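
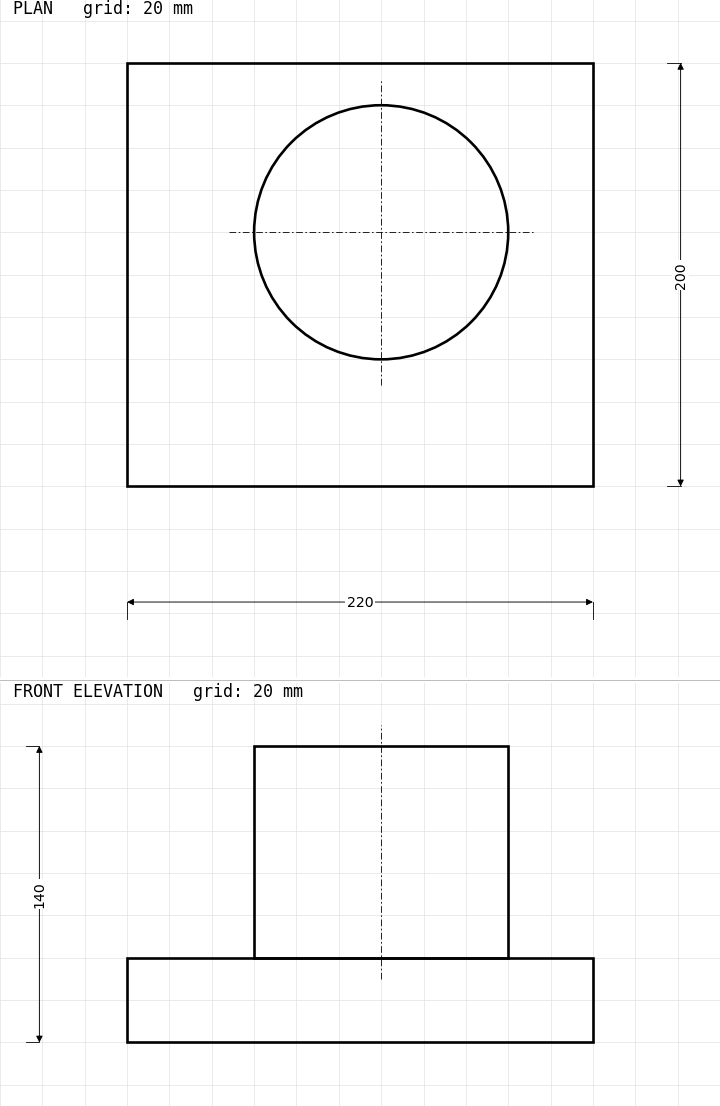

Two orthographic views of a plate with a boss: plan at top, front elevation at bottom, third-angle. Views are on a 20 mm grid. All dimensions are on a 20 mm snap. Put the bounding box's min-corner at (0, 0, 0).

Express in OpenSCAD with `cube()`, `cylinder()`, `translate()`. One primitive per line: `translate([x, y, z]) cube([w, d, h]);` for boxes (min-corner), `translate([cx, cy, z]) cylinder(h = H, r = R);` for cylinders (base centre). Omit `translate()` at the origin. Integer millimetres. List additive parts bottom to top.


cube([220, 200, 40]);
translate([120, 120, 40]) cylinder(h = 100, r = 60);


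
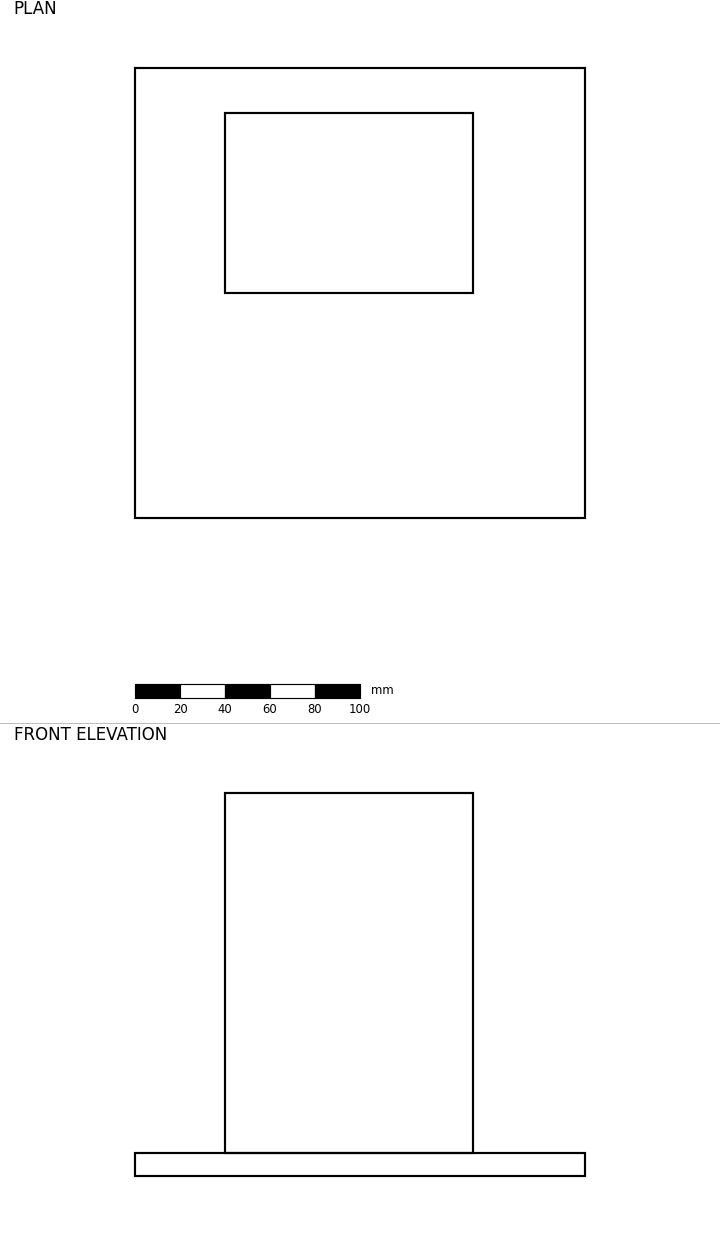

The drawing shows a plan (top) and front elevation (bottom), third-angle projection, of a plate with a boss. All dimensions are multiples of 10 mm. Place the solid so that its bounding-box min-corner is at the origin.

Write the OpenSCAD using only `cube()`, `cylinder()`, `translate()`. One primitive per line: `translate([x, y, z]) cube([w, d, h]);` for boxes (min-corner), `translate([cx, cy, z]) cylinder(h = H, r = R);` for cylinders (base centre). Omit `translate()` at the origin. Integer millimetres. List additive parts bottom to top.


cube([200, 200, 10]);
translate([40, 100, 10]) cube([110, 80, 160]);


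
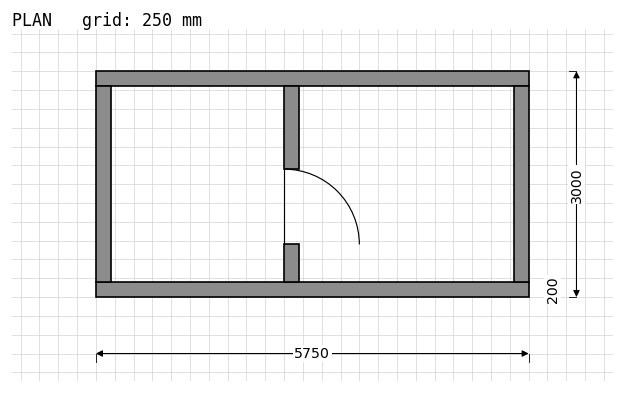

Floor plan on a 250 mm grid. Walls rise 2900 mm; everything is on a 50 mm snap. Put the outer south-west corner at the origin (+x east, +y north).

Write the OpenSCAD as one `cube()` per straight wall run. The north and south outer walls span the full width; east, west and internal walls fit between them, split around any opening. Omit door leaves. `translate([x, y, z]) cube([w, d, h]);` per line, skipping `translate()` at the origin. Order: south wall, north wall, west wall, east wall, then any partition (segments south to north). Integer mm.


cube([5750, 200, 2900]);
translate([0, 2800, 0]) cube([5750, 200, 2900]);
translate([0, 200, 0]) cube([200, 2600, 2900]);
translate([5550, 200, 0]) cube([200, 2600, 2900]);
translate([2500, 200, 0]) cube([200, 500, 2900]);
translate([2500, 1700, 0]) cube([200, 1100, 2900]);


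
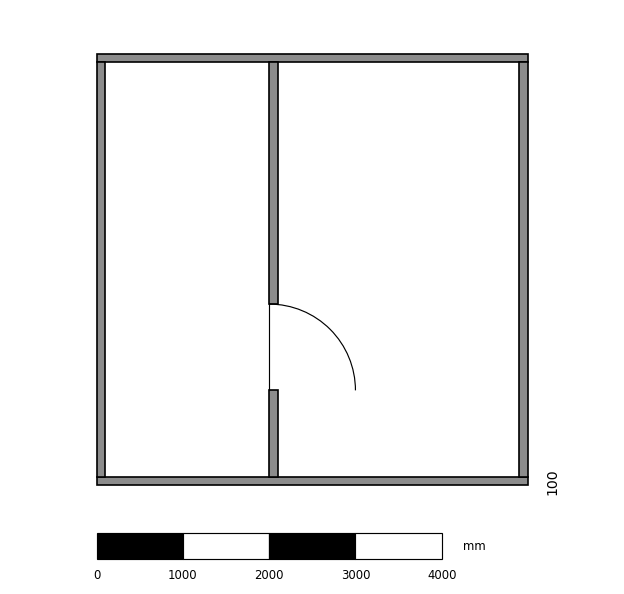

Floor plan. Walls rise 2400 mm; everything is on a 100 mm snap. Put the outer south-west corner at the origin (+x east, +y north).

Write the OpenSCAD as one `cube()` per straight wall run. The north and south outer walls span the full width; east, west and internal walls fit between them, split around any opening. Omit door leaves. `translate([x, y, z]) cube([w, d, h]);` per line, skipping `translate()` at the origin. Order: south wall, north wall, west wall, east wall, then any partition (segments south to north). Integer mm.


cube([5000, 100, 2400]);
translate([0, 4900, 0]) cube([5000, 100, 2400]);
translate([0, 100, 0]) cube([100, 4800, 2400]);
translate([4900, 100, 0]) cube([100, 4800, 2400]);
translate([2000, 100, 0]) cube([100, 1000, 2400]);
translate([2000, 2100, 0]) cube([100, 2800, 2400]);


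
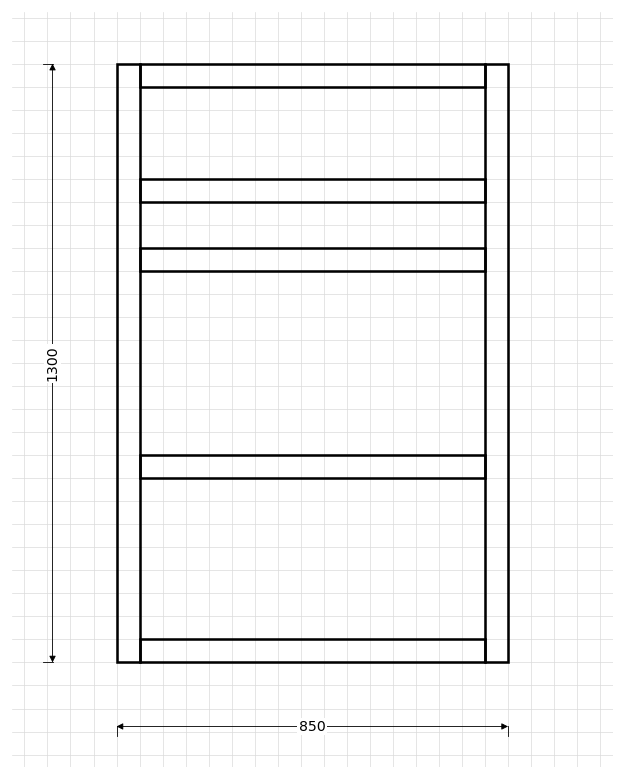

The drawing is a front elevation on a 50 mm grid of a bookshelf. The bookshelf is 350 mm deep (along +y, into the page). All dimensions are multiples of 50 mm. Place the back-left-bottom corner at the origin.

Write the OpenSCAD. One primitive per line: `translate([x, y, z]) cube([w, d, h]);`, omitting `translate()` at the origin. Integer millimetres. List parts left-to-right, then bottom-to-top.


cube([50, 350, 1300]);
translate([50, 0, 0]) cube([750, 350, 50]);
translate([50, 0, 400]) cube([750, 350, 50]);
translate([50, 0, 850]) cube([750, 350, 50]);
translate([50, 0, 1000]) cube([750, 350, 50]);
translate([50, 0, 1250]) cube([750, 350, 50]);
translate([800, 0, 0]) cube([50, 350, 1300]);


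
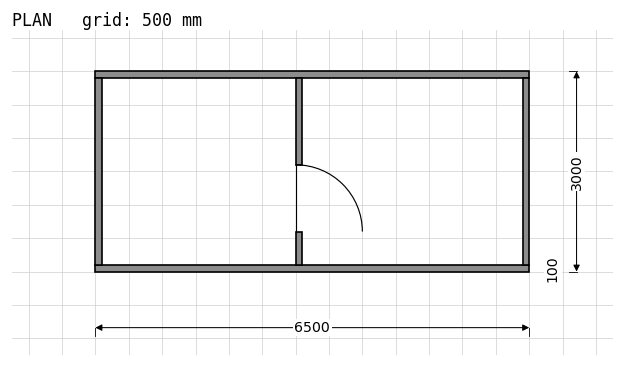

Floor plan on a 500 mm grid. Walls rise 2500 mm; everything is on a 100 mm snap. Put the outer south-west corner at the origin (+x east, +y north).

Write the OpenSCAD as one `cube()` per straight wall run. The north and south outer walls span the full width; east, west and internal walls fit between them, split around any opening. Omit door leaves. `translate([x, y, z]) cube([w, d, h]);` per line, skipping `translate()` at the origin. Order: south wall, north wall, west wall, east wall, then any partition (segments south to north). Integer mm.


cube([6500, 100, 2500]);
translate([0, 2900, 0]) cube([6500, 100, 2500]);
translate([0, 100, 0]) cube([100, 2800, 2500]);
translate([6400, 100, 0]) cube([100, 2800, 2500]);
translate([3000, 100, 0]) cube([100, 500, 2500]);
translate([3000, 1600, 0]) cube([100, 1300, 2500]);


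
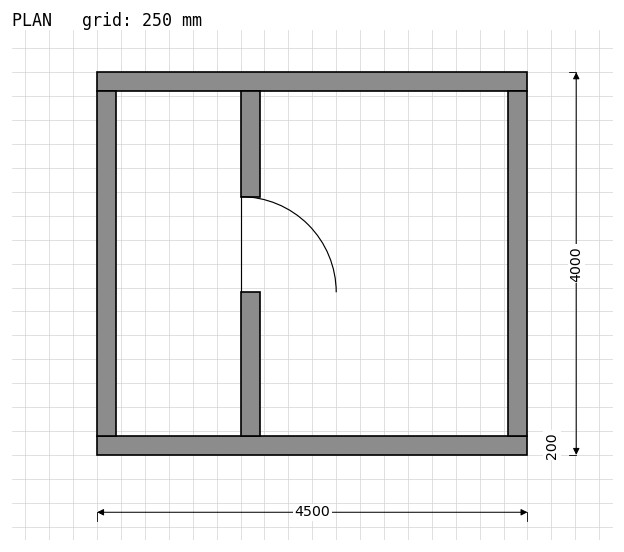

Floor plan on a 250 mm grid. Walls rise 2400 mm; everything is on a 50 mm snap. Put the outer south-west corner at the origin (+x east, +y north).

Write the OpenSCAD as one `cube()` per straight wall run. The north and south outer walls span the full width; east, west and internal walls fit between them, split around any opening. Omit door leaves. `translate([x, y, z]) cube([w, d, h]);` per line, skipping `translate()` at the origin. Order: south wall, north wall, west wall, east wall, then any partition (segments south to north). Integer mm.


cube([4500, 200, 2400]);
translate([0, 3800, 0]) cube([4500, 200, 2400]);
translate([0, 200, 0]) cube([200, 3600, 2400]);
translate([4300, 200, 0]) cube([200, 3600, 2400]);
translate([1500, 200, 0]) cube([200, 1500, 2400]);
translate([1500, 2700, 0]) cube([200, 1100, 2400]);


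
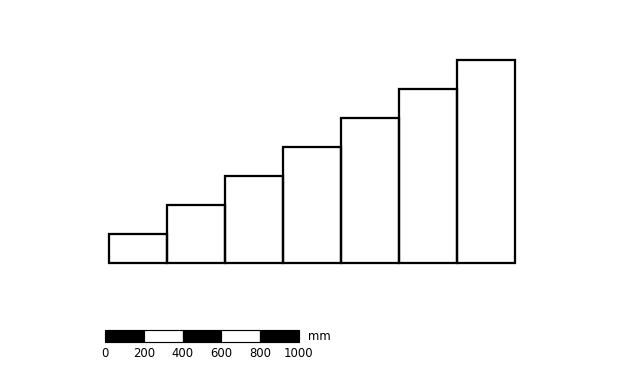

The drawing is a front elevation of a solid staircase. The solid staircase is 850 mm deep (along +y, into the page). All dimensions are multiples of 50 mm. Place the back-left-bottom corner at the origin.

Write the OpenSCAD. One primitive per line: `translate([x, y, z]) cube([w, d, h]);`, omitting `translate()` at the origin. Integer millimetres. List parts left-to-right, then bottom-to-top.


cube([300, 850, 150]);
translate([300, 0, 0]) cube([300, 850, 300]);
translate([600, 0, 0]) cube([300, 850, 450]);
translate([900, 0, 0]) cube([300, 850, 600]);
translate([1200, 0, 0]) cube([300, 850, 750]);
translate([1500, 0, 0]) cube([300, 850, 900]);
translate([1800, 0, 0]) cube([300, 850, 1050]);


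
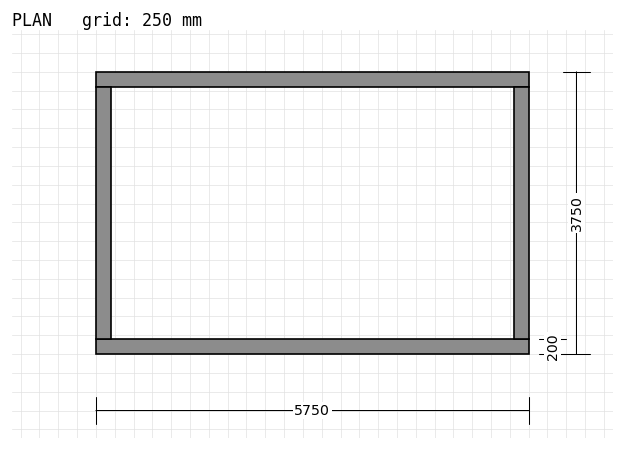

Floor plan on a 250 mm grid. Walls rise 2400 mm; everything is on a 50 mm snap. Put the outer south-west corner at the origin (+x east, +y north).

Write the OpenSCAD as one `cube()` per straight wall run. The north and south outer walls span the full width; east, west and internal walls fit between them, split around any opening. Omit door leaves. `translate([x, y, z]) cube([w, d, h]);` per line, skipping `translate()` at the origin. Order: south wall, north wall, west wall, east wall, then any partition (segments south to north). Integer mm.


cube([5750, 200, 2400]);
translate([0, 3550, 0]) cube([5750, 200, 2400]);
translate([0, 200, 0]) cube([200, 3350, 2400]);
translate([5550, 200, 0]) cube([200, 3350, 2400]);


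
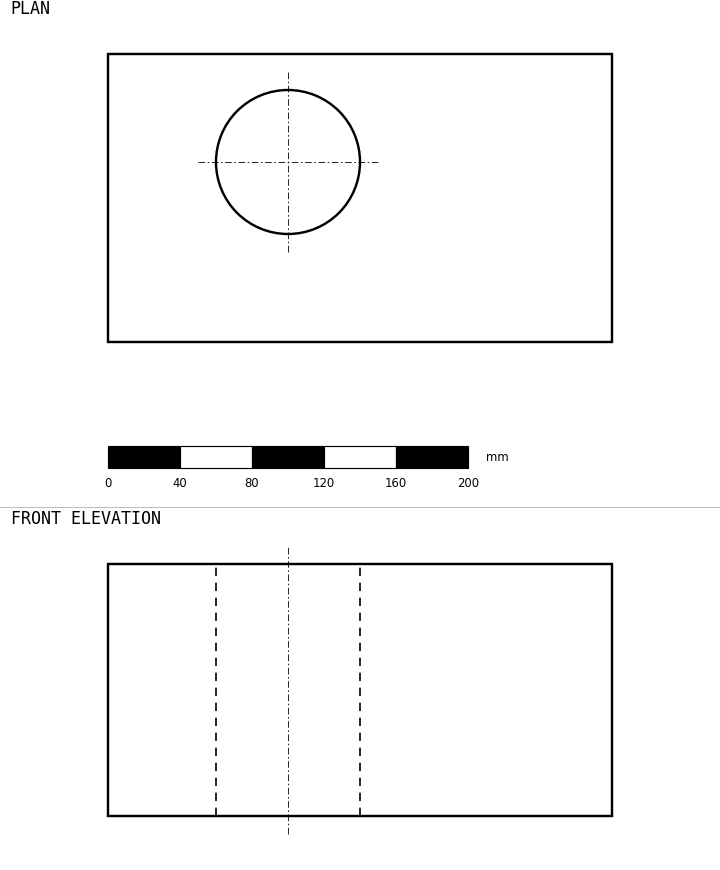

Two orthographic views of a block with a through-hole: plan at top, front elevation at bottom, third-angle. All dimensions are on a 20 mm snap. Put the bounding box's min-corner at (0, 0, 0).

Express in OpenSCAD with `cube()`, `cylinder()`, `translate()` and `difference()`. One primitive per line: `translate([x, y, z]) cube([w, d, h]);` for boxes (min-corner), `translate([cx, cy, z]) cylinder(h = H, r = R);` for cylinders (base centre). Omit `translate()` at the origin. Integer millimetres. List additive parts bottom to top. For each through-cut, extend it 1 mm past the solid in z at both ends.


difference() {
  cube([280, 160, 140]);
  translate([100, 100, -1]) cylinder(h = 142, r = 40);
}


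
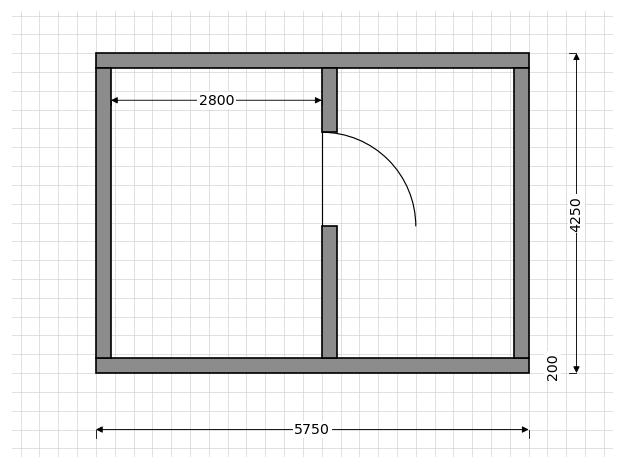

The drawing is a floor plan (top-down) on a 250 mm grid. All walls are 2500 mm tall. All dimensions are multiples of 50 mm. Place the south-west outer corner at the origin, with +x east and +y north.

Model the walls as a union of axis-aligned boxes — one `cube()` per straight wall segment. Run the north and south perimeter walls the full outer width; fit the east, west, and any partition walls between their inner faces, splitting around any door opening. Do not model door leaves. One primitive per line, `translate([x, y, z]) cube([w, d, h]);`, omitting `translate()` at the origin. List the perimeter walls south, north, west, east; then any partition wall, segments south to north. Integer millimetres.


cube([5750, 200, 2500]);
translate([0, 4050, 0]) cube([5750, 200, 2500]);
translate([0, 200, 0]) cube([200, 3850, 2500]);
translate([5550, 200, 0]) cube([200, 3850, 2500]);
translate([3000, 200, 0]) cube([200, 1750, 2500]);
translate([3000, 3200, 0]) cube([200, 850, 2500]);


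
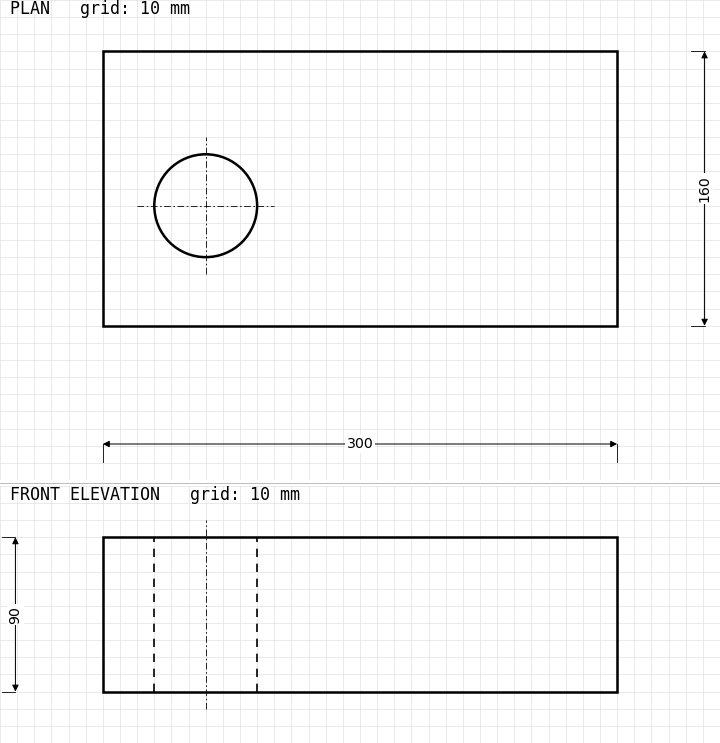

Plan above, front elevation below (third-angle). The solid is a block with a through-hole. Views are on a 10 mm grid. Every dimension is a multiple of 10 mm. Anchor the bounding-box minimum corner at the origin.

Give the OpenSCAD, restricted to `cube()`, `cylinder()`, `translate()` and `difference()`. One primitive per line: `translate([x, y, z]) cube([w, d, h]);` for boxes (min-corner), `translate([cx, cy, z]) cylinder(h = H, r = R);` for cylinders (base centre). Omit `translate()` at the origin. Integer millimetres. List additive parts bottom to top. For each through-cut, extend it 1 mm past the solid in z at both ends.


difference() {
  cube([300, 160, 90]);
  translate([60, 70, -1]) cylinder(h = 92, r = 30);
}


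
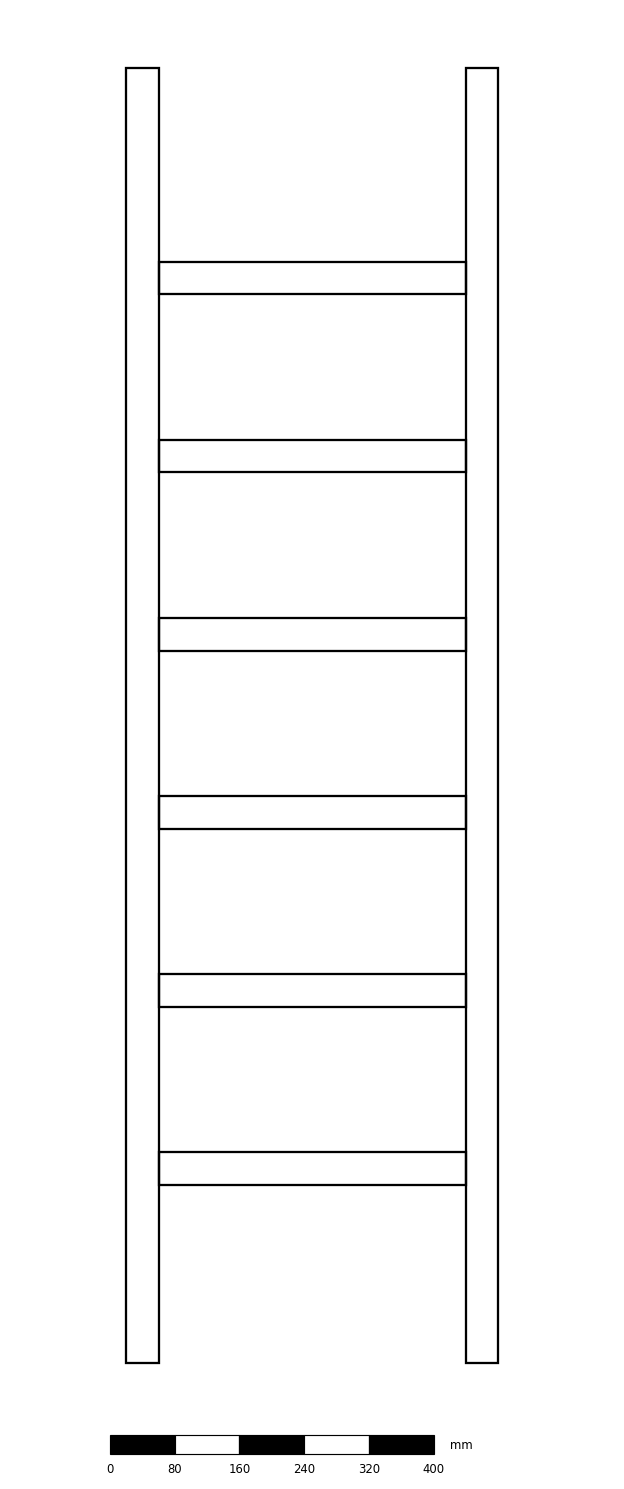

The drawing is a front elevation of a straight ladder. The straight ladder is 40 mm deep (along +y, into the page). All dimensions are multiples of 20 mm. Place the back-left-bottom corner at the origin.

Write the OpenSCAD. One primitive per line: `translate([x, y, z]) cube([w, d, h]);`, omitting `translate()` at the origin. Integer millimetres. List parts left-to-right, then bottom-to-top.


cube([40, 40, 1600]);
translate([40, 0, 220]) cube([380, 40, 40]);
translate([40, 0, 440]) cube([380, 40, 40]);
translate([40, 0, 660]) cube([380, 40, 40]);
translate([40, 0, 880]) cube([380, 40, 40]);
translate([40, 0, 1100]) cube([380, 40, 40]);
translate([40, 0, 1320]) cube([380, 40, 40]);
translate([420, 0, 0]) cube([40, 40, 1600]);


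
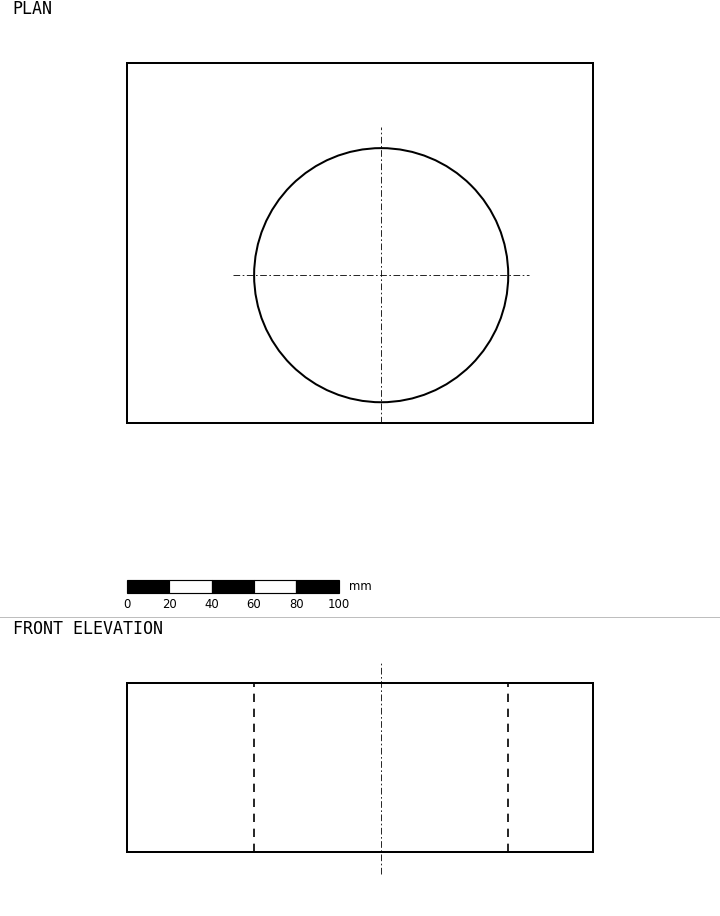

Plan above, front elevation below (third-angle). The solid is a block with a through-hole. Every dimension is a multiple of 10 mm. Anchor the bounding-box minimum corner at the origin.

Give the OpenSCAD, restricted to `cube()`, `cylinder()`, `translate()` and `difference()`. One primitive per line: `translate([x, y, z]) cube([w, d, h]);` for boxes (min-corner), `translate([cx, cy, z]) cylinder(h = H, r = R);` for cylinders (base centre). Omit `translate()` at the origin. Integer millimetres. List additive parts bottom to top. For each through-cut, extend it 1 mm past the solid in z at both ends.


difference() {
  cube([220, 170, 80]);
  translate([120, 70, -1]) cylinder(h = 82, r = 60);
}


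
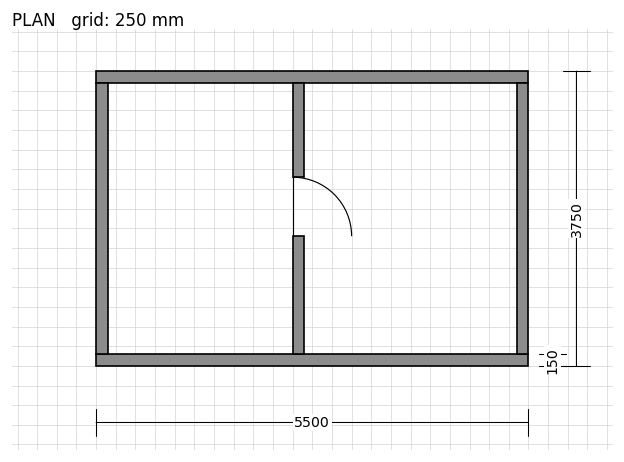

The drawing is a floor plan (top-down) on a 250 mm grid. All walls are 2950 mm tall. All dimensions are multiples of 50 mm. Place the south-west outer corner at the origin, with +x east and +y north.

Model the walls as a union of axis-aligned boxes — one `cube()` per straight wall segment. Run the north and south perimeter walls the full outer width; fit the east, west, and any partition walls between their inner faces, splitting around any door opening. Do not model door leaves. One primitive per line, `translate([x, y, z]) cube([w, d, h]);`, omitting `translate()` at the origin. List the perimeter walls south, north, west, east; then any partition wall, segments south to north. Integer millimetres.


cube([5500, 150, 2950]);
translate([0, 3600, 0]) cube([5500, 150, 2950]);
translate([0, 150, 0]) cube([150, 3450, 2950]);
translate([5350, 150, 0]) cube([150, 3450, 2950]);
translate([2500, 150, 0]) cube([150, 1500, 2950]);
translate([2500, 2400, 0]) cube([150, 1200, 2950]);


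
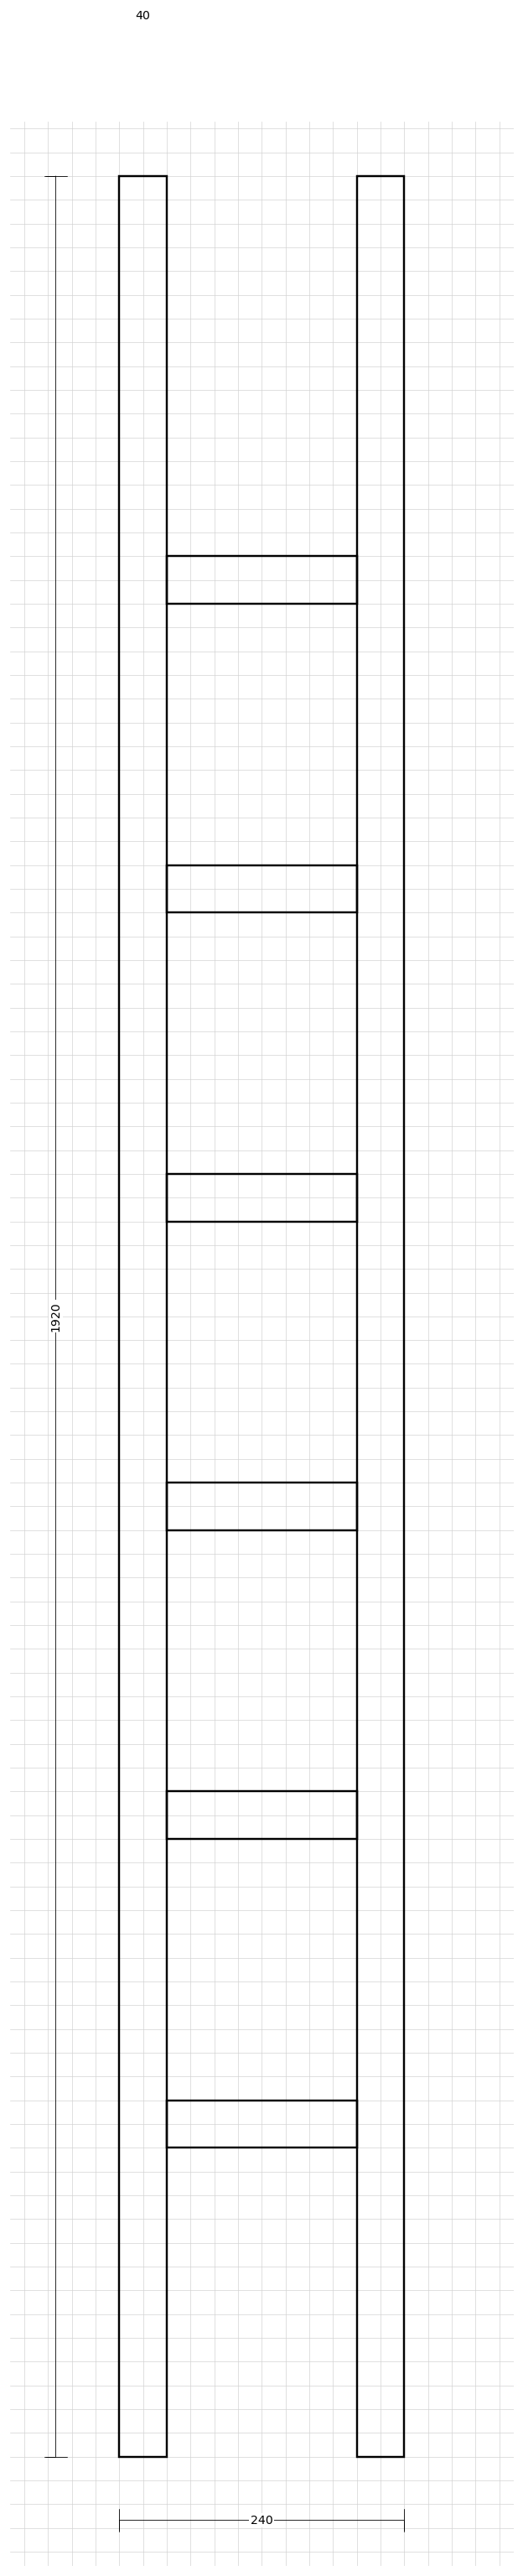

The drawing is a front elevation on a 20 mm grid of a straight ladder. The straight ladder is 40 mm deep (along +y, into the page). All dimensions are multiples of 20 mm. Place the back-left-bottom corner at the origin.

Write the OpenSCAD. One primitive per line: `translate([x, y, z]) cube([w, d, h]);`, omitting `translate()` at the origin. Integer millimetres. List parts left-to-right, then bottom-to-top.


cube([40, 40, 1920]);
translate([40, 0, 260]) cube([160, 40, 40]);
translate([40, 0, 520]) cube([160, 40, 40]);
translate([40, 0, 780]) cube([160, 40, 40]);
translate([40, 0, 1040]) cube([160, 40, 40]);
translate([40, 0, 1300]) cube([160, 40, 40]);
translate([40, 0, 1560]) cube([160, 40, 40]);
translate([200, 0, 0]) cube([40, 40, 1920]);


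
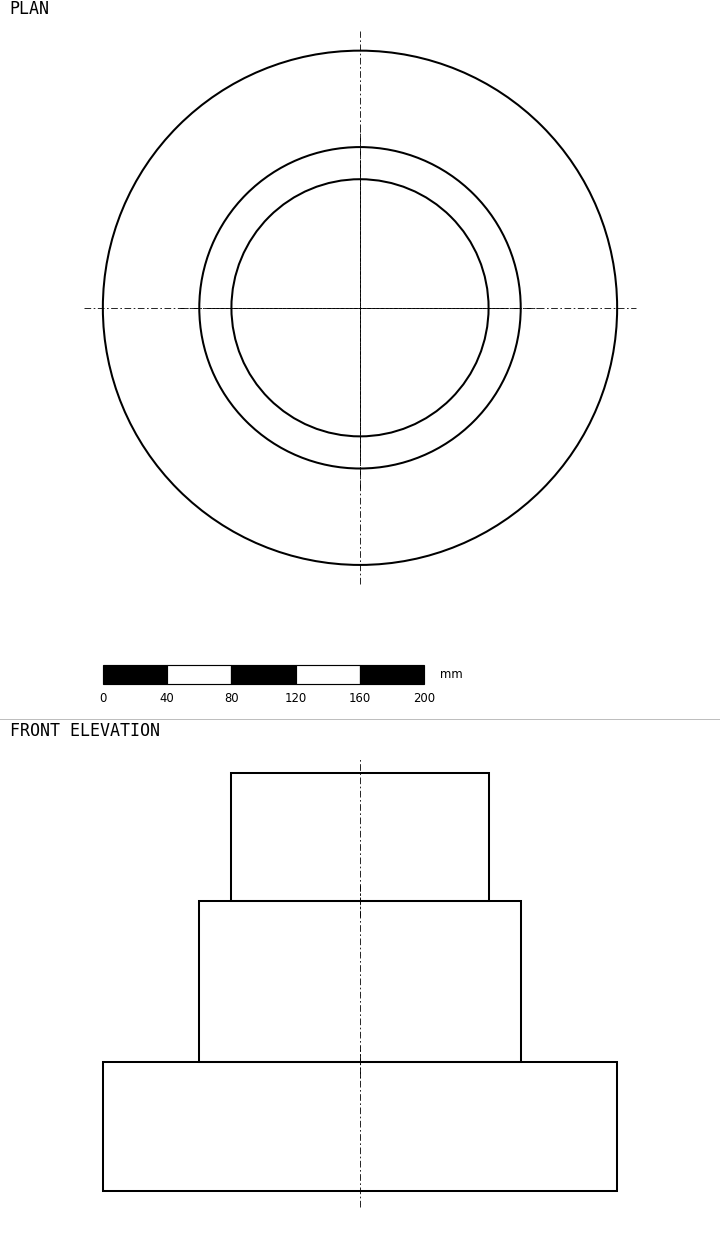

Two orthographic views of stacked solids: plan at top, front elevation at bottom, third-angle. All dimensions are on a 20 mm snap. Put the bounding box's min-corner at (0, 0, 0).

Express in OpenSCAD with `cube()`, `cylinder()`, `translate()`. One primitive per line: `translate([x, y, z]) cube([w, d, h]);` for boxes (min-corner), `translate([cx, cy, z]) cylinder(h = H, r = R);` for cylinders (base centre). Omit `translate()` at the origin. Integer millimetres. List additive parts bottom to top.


translate([160, 160, 0]) cylinder(h = 80, r = 160);
translate([160, 160, 80]) cylinder(h = 100, r = 100);
translate([160, 160, 180]) cylinder(h = 80, r = 80);


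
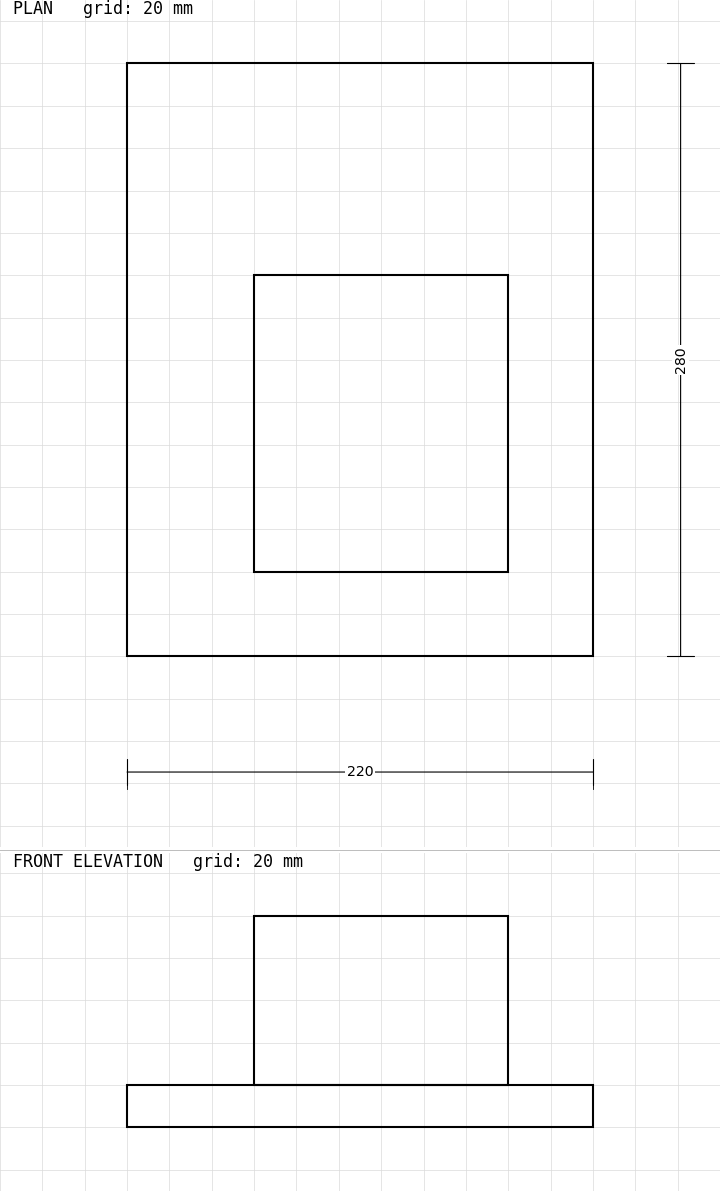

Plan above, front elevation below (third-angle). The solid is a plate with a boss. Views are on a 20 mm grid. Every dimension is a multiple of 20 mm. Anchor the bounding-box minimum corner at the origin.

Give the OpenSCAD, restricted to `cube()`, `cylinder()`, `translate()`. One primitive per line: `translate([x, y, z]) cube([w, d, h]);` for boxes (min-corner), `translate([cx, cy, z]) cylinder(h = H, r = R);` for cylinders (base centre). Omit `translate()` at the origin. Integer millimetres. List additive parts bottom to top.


cube([220, 280, 20]);
translate([60, 40, 20]) cube([120, 140, 80]);


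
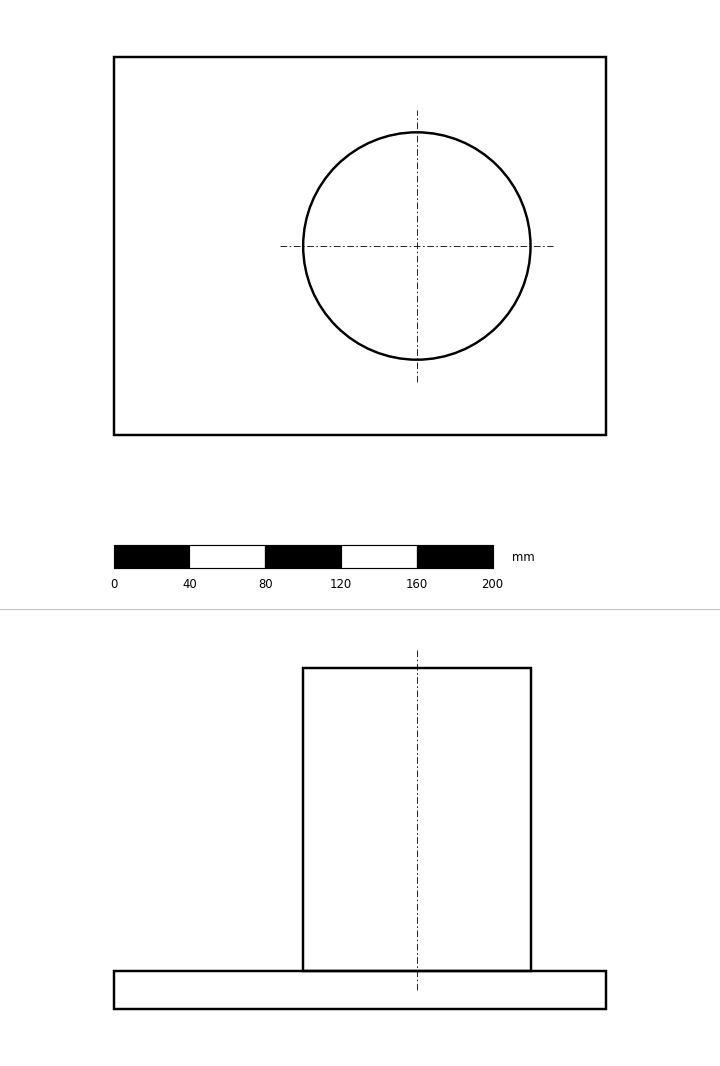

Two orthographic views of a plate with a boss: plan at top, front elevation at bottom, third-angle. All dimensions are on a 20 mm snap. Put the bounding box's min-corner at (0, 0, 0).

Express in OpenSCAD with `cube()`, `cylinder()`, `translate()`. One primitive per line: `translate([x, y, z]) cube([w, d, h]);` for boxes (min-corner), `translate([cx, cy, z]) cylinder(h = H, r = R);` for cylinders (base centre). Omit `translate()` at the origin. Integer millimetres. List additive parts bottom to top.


cube([260, 200, 20]);
translate([160, 100, 20]) cylinder(h = 160, r = 60);


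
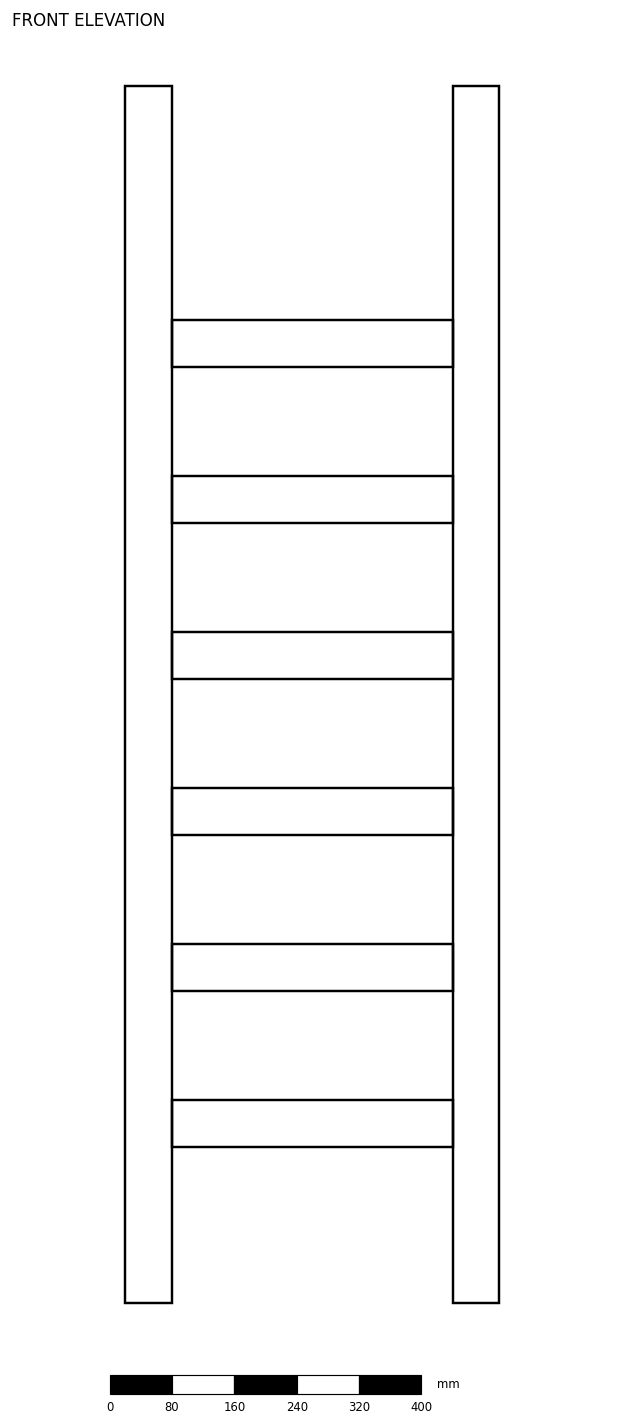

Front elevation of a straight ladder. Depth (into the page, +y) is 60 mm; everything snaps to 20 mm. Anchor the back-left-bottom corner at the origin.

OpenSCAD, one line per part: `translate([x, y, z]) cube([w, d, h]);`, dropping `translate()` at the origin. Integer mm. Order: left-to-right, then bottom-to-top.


cube([60, 60, 1560]);
translate([60, 0, 200]) cube([360, 60, 60]);
translate([60, 0, 400]) cube([360, 60, 60]);
translate([60, 0, 600]) cube([360, 60, 60]);
translate([60, 0, 800]) cube([360, 60, 60]);
translate([60, 0, 1000]) cube([360, 60, 60]);
translate([60, 0, 1200]) cube([360, 60, 60]);
translate([420, 0, 0]) cube([60, 60, 1560]);


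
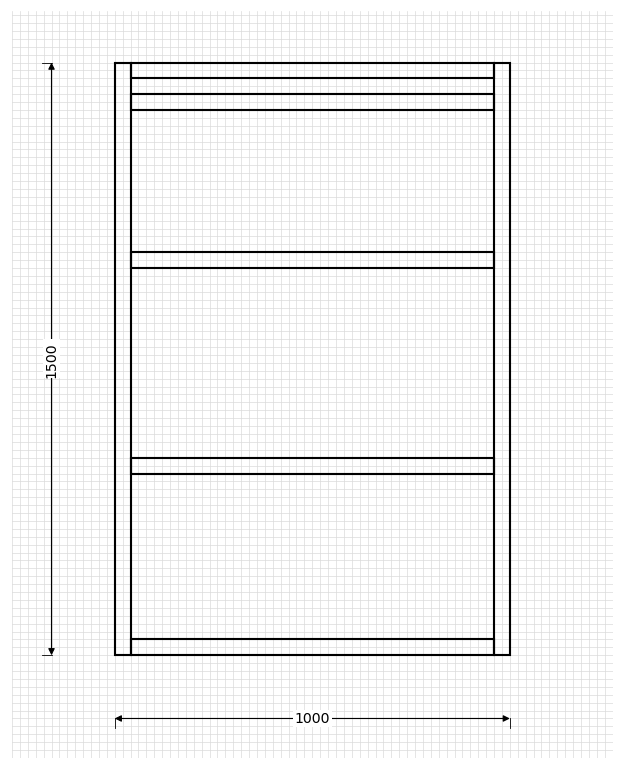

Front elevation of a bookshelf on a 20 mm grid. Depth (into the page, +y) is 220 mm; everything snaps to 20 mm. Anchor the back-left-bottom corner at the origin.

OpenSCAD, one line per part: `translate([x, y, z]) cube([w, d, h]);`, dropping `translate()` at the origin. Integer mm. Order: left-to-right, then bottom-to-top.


cube([40, 220, 1500]);
translate([40, 0, 0]) cube([920, 220, 40]);
translate([40, 0, 460]) cube([920, 220, 40]);
translate([40, 0, 980]) cube([920, 220, 40]);
translate([40, 0, 1380]) cube([920, 220, 40]);
translate([40, 0, 1460]) cube([920, 220, 40]);
translate([960, 0, 0]) cube([40, 220, 1500]);


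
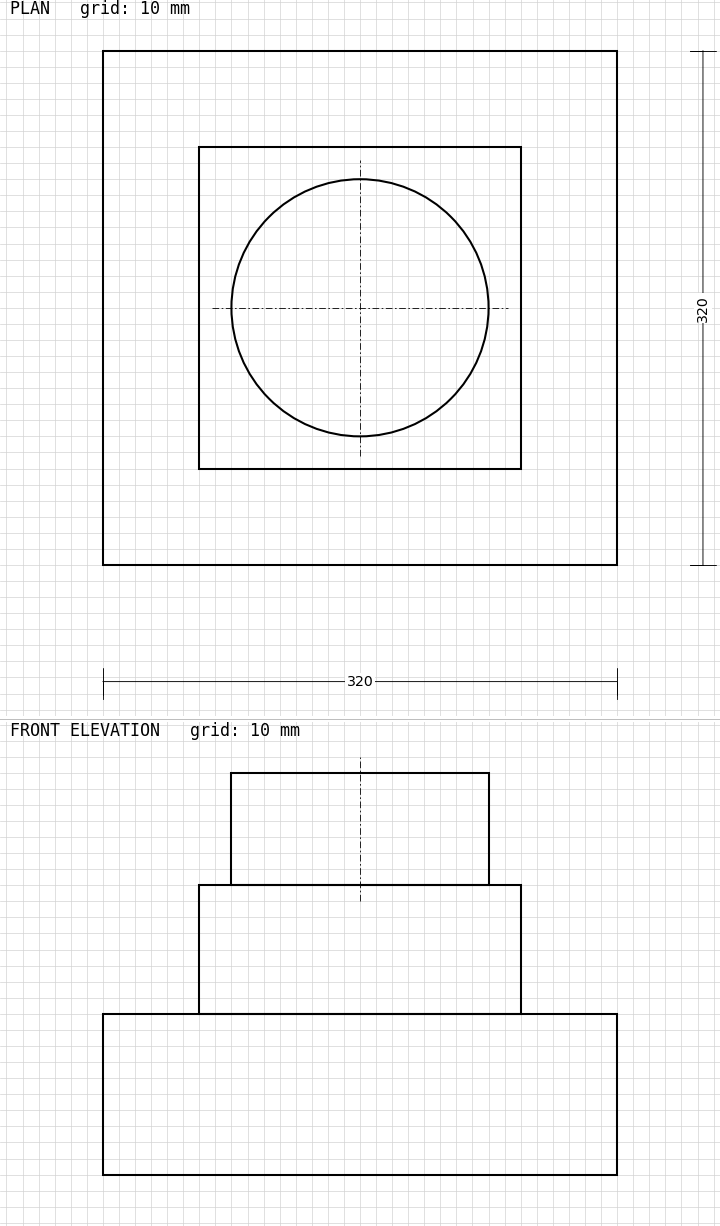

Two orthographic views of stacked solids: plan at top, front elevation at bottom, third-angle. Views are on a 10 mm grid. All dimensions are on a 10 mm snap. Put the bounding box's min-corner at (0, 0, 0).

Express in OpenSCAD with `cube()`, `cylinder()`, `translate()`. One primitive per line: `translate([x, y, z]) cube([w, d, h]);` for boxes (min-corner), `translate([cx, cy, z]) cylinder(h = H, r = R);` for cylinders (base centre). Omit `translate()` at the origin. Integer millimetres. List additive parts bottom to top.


cube([320, 320, 100]);
translate([60, 60, 100]) cube([200, 200, 80]);
translate([160, 160, 180]) cylinder(h = 70, r = 80);


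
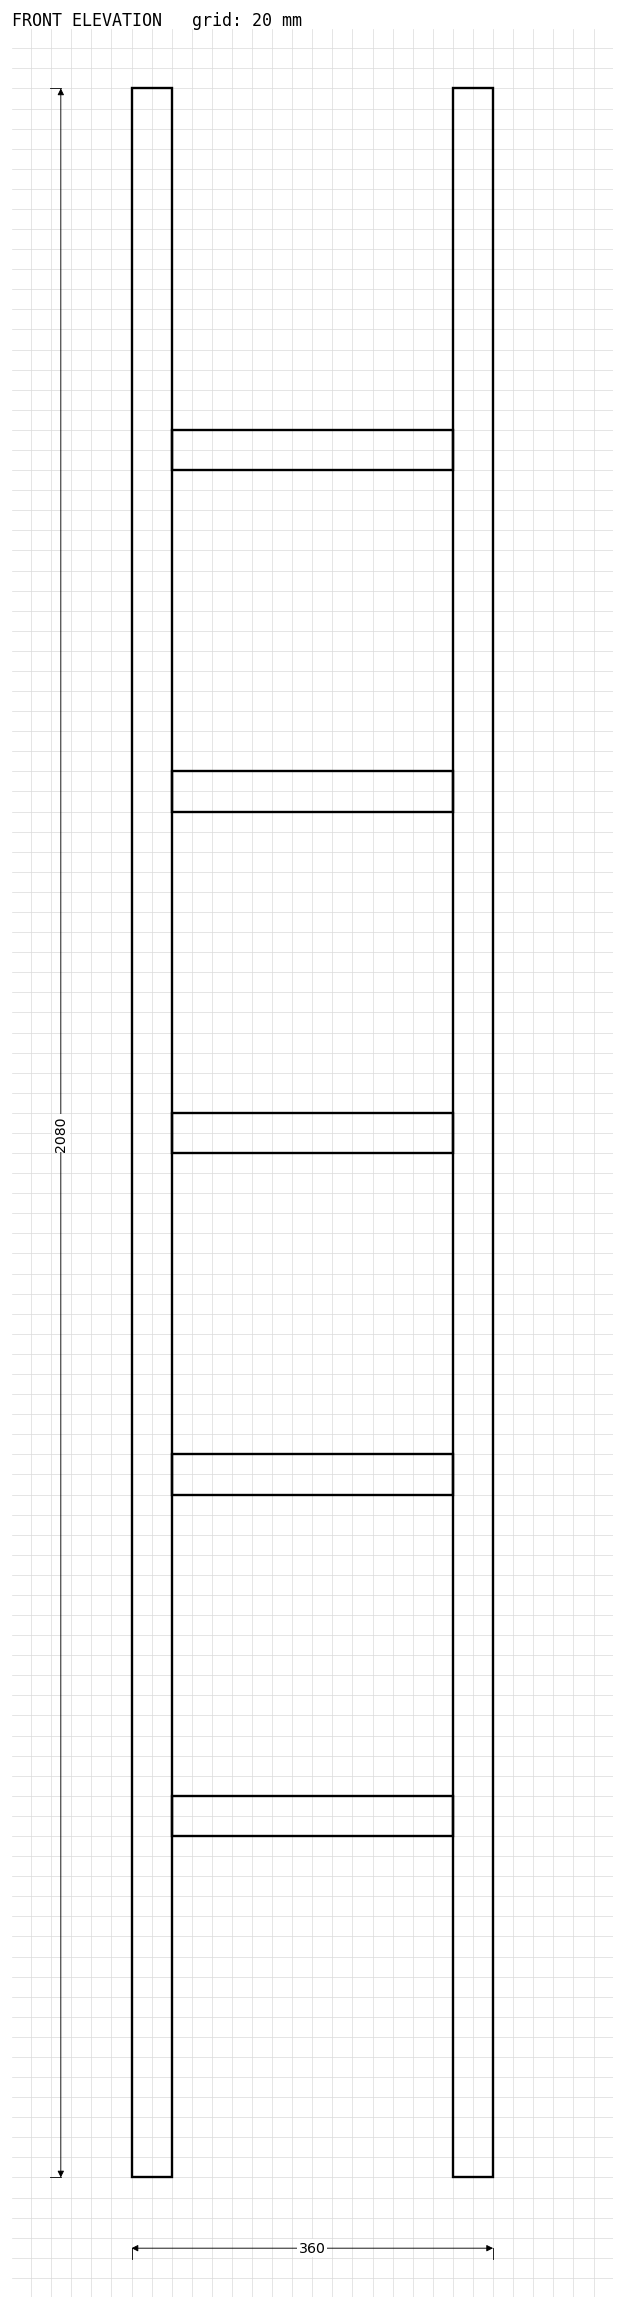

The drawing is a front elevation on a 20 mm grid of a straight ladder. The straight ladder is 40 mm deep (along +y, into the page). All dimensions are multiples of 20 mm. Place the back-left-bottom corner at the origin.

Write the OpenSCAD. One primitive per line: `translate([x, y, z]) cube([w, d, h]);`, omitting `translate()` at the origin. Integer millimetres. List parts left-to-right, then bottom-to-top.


cube([40, 40, 2080]);
translate([40, 0, 340]) cube([280, 40, 40]);
translate([40, 0, 680]) cube([280, 40, 40]);
translate([40, 0, 1020]) cube([280, 40, 40]);
translate([40, 0, 1360]) cube([280, 40, 40]);
translate([40, 0, 1700]) cube([280, 40, 40]);
translate([320, 0, 0]) cube([40, 40, 2080]);


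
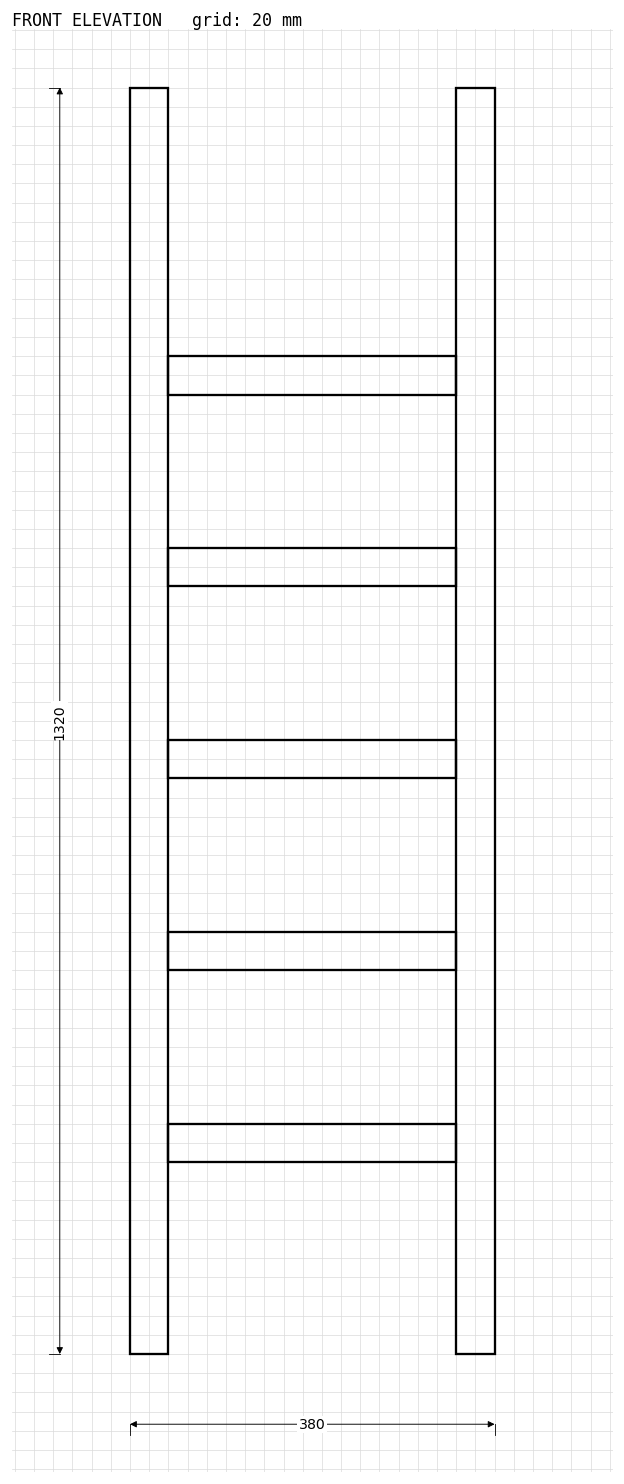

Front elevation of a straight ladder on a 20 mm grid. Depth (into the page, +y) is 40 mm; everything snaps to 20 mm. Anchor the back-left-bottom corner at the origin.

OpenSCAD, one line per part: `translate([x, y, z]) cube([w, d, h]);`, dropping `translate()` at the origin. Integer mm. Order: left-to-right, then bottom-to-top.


cube([40, 40, 1320]);
translate([40, 0, 200]) cube([300, 40, 40]);
translate([40, 0, 400]) cube([300, 40, 40]);
translate([40, 0, 600]) cube([300, 40, 40]);
translate([40, 0, 800]) cube([300, 40, 40]);
translate([40, 0, 1000]) cube([300, 40, 40]);
translate([340, 0, 0]) cube([40, 40, 1320]);


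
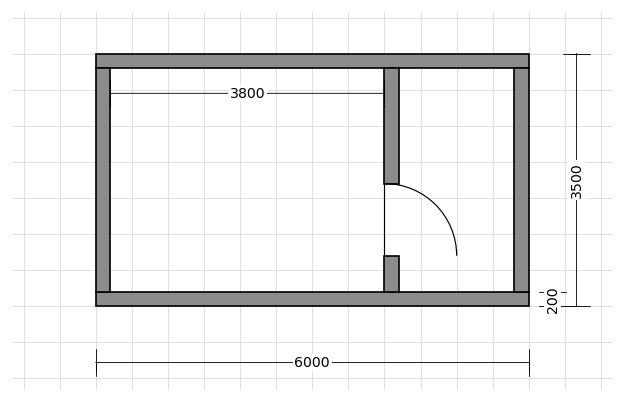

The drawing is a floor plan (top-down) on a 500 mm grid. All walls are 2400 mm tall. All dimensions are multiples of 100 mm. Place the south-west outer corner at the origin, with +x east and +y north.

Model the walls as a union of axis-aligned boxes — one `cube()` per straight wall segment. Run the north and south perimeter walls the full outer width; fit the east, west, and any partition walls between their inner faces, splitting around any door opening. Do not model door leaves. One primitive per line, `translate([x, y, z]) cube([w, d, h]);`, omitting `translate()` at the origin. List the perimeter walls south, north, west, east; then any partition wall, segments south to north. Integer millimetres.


cube([6000, 200, 2400]);
translate([0, 3300, 0]) cube([6000, 200, 2400]);
translate([0, 200, 0]) cube([200, 3100, 2400]);
translate([5800, 200, 0]) cube([200, 3100, 2400]);
translate([4000, 200, 0]) cube([200, 500, 2400]);
translate([4000, 1700, 0]) cube([200, 1600, 2400]);


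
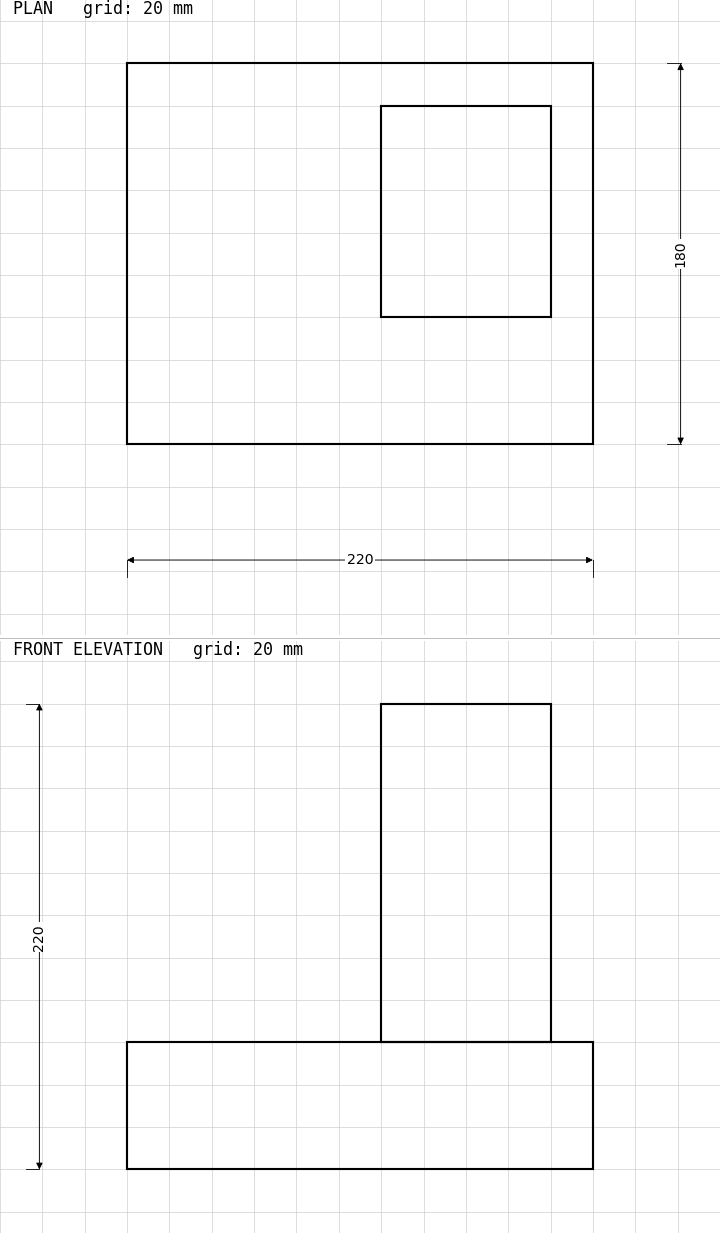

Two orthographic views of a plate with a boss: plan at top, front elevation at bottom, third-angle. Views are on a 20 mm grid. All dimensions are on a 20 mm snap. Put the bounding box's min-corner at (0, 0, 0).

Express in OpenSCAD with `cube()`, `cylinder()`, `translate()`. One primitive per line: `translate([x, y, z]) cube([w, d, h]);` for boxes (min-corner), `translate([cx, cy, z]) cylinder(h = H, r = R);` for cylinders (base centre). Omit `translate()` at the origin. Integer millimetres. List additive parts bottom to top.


cube([220, 180, 60]);
translate([120, 60, 60]) cube([80, 100, 160]);


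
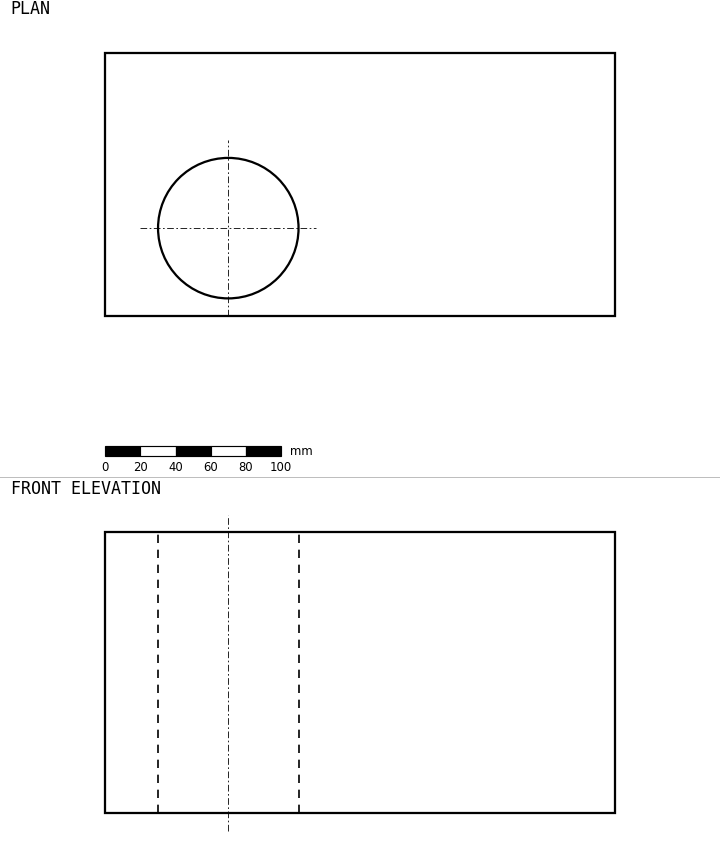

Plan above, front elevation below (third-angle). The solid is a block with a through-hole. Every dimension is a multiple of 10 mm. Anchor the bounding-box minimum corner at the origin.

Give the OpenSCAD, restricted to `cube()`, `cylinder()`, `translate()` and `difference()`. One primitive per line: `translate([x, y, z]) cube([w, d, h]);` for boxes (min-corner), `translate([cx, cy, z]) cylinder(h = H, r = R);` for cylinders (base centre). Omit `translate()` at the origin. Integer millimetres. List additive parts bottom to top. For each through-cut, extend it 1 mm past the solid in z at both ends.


difference() {
  cube([290, 150, 160]);
  translate([70, 50, -1]) cylinder(h = 162, r = 40);
}


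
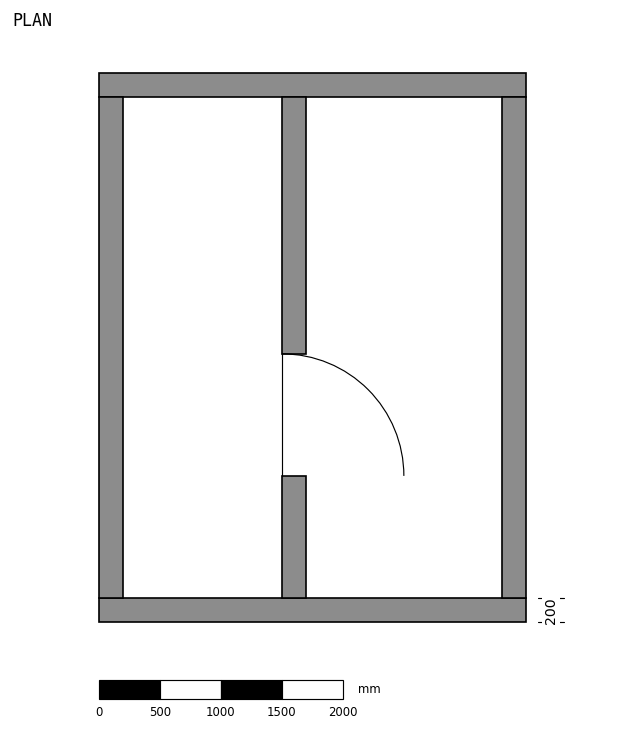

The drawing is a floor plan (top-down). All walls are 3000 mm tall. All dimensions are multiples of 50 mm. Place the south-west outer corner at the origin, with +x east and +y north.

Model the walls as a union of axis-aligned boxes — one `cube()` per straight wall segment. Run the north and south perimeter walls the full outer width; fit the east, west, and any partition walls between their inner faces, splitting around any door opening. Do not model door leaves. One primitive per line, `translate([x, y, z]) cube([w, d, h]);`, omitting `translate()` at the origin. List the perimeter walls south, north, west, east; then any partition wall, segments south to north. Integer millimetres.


cube([3500, 200, 3000]);
translate([0, 4300, 0]) cube([3500, 200, 3000]);
translate([0, 200, 0]) cube([200, 4100, 3000]);
translate([3300, 200, 0]) cube([200, 4100, 3000]);
translate([1500, 200, 0]) cube([200, 1000, 3000]);
translate([1500, 2200, 0]) cube([200, 2100, 3000]);


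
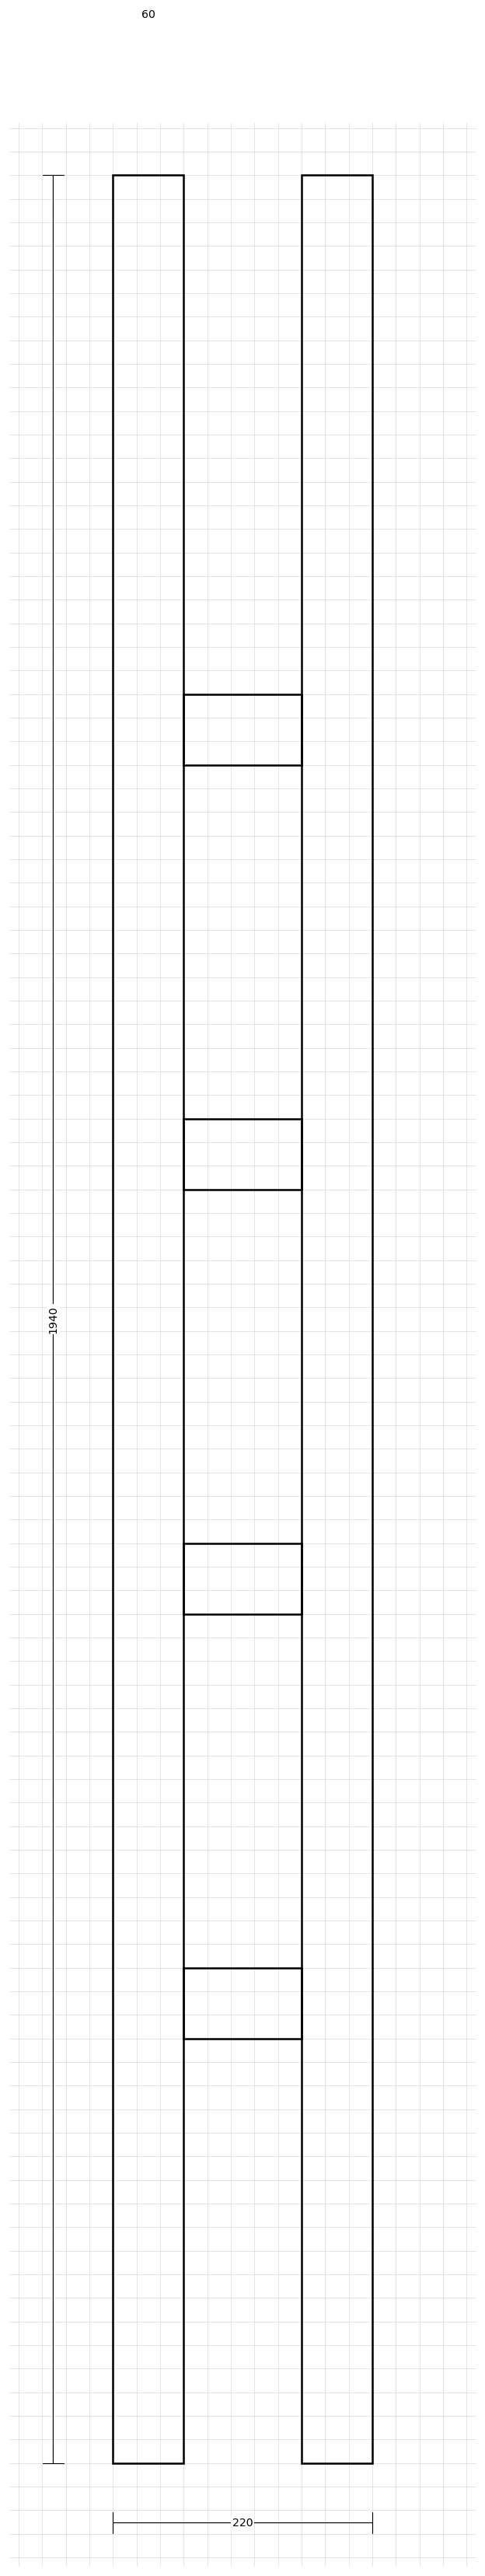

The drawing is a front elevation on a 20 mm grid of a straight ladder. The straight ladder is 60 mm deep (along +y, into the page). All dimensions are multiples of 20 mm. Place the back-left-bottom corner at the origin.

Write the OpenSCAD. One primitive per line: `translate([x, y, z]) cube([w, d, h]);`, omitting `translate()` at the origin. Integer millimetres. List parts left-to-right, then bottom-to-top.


cube([60, 60, 1940]);
translate([60, 0, 360]) cube([100, 60, 60]);
translate([60, 0, 720]) cube([100, 60, 60]);
translate([60, 0, 1080]) cube([100, 60, 60]);
translate([60, 0, 1440]) cube([100, 60, 60]);
translate([160, 0, 0]) cube([60, 60, 1940]);


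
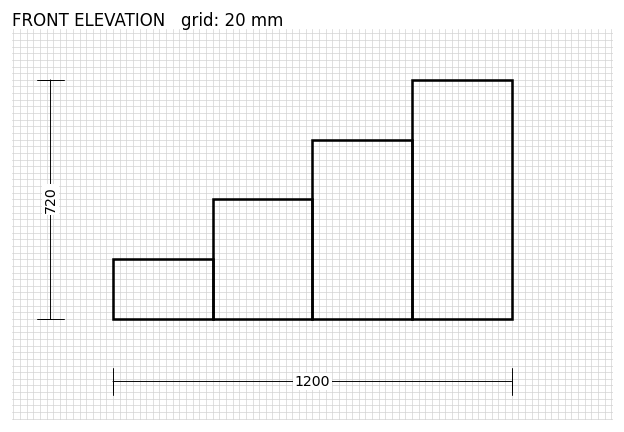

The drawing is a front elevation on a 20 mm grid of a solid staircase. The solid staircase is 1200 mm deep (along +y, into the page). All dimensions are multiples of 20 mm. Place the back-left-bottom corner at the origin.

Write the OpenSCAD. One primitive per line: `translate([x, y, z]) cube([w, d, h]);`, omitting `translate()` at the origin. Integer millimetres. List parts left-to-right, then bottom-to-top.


cube([300, 1200, 180]);
translate([300, 0, 0]) cube([300, 1200, 360]);
translate([600, 0, 0]) cube([300, 1200, 540]);
translate([900, 0, 0]) cube([300, 1200, 720]);


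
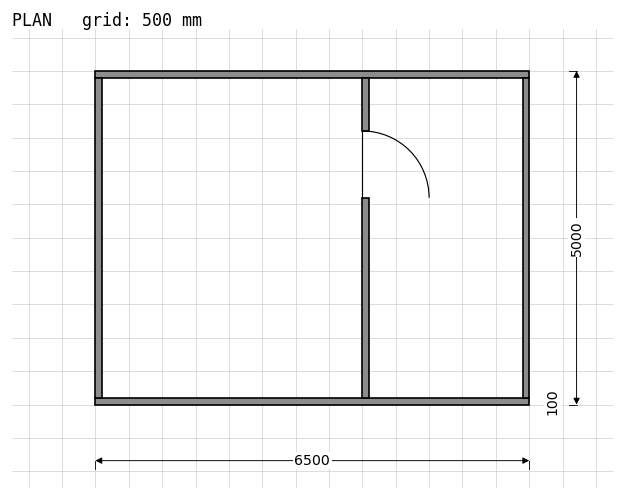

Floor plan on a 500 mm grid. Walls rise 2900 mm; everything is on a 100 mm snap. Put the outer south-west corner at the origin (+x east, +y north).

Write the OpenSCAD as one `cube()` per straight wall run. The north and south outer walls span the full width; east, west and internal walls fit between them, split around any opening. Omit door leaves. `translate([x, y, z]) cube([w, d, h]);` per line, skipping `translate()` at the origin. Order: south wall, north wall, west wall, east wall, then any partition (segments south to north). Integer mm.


cube([6500, 100, 2900]);
translate([0, 4900, 0]) cube([6500, 100, 2900]);
translate([0, 100, 0]) cube([100, 4800, 2900]);
translate([6400, 100, 0]) cube([100, 4800, 2900]);
translate([4000, 100, 0]) cube([100, 3000, 2900]);
translate([4000, 4100, 0]) cube([100, 800, 2900]);


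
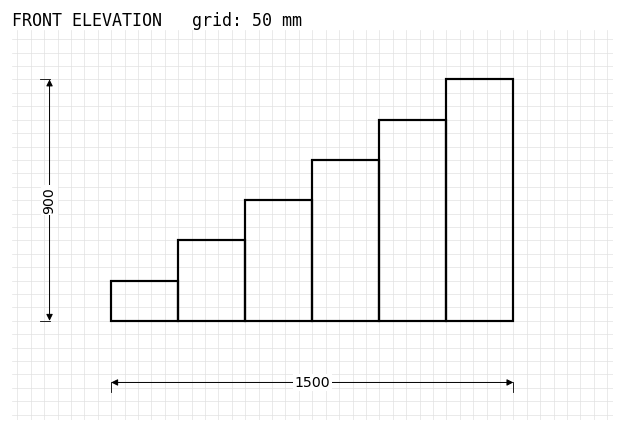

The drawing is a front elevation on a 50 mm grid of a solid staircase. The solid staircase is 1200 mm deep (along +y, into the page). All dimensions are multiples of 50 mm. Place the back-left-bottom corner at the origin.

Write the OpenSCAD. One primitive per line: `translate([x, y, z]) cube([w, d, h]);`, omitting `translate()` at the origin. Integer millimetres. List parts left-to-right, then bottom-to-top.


cube([250, 1200, 150]);
translate([250, 0, 0]) cube([250, 1200, 300]);
translate([500, 0, 0]) cube([250, 1200, 450]);
translate([750, 0, 0]) cube([250, 1200, 600]);
translate([1000, 0, 0]) cube([250, 1200, 750]);
translate([1250, 0, 0]) cube([250, 1200, 900]);


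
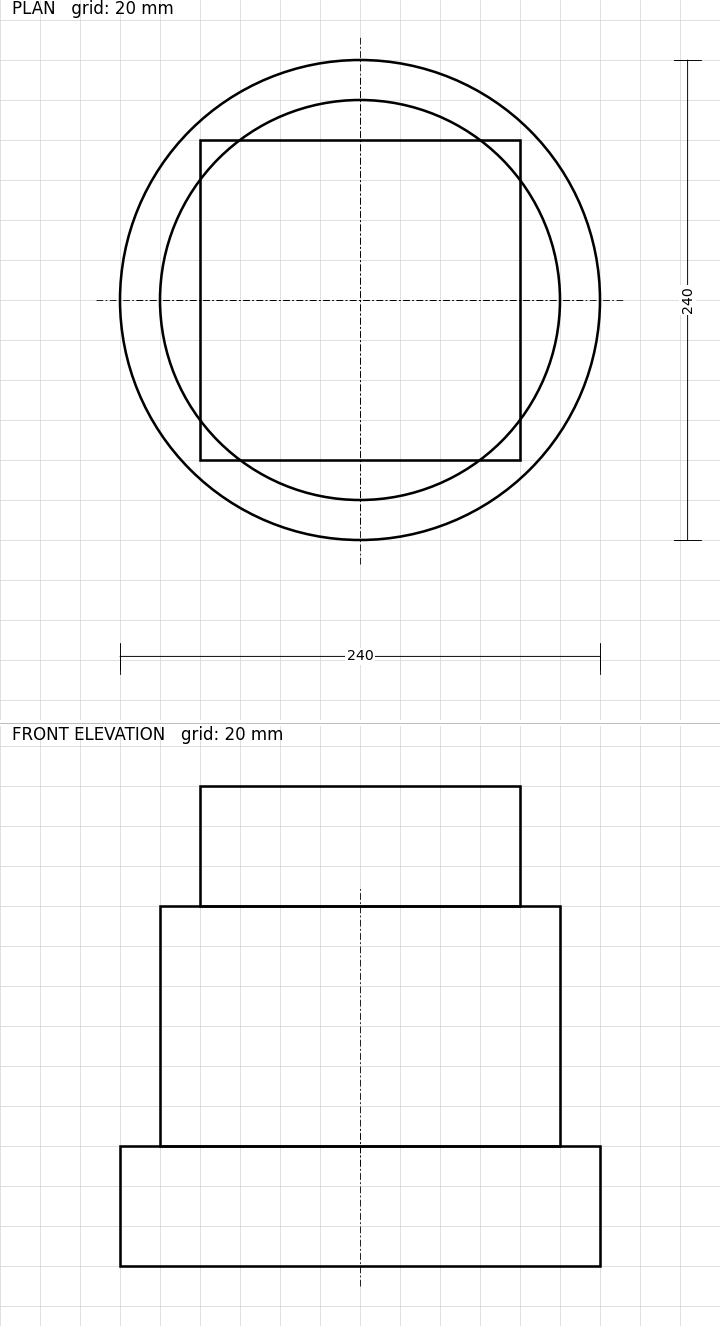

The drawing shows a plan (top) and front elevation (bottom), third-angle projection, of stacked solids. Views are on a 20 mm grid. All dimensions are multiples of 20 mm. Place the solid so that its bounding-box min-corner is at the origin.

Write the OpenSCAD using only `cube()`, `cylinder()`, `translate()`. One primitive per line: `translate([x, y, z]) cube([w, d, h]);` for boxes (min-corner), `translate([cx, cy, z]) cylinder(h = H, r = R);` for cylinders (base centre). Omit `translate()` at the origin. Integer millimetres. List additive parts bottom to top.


translate([120, 120, 0]) cylinder(h = 60, r = 120);
translate([120, 120, 60]) cylinder(h = 120, r = 100);
translate([40, 40, 180]) cube([160, 160, 60]);


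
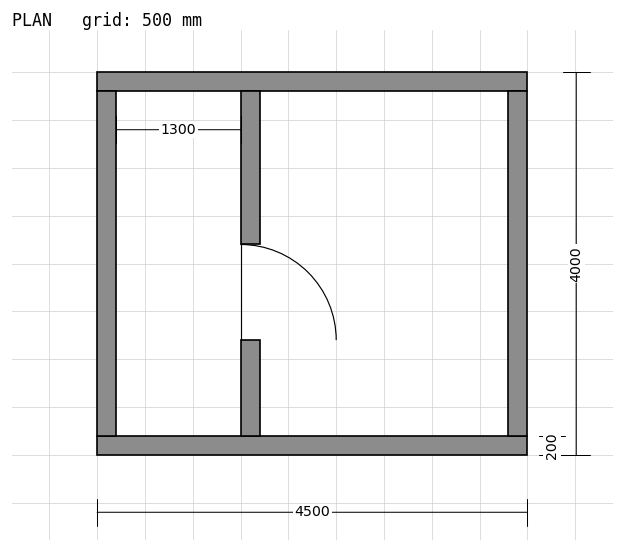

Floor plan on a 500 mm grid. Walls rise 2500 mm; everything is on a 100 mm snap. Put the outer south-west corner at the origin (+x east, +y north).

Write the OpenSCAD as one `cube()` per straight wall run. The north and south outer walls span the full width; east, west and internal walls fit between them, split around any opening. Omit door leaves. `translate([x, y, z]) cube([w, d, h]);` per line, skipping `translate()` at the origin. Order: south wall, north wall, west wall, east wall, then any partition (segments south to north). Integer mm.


cube([4500, 200, 2500]);
translate([0, 3800, 0]) cube([4500, 200, 2500]);
translate([0, 200, 0]) cube([200, 3600, 2500]);
translate([4300, 200, 0]) cube([200, 3600, 2500]);
translate([1500, 200, 0]) cube([200, 1000, 2500]);
translate([1500, 2200, 0]) cube([200, 1600, 2500]);


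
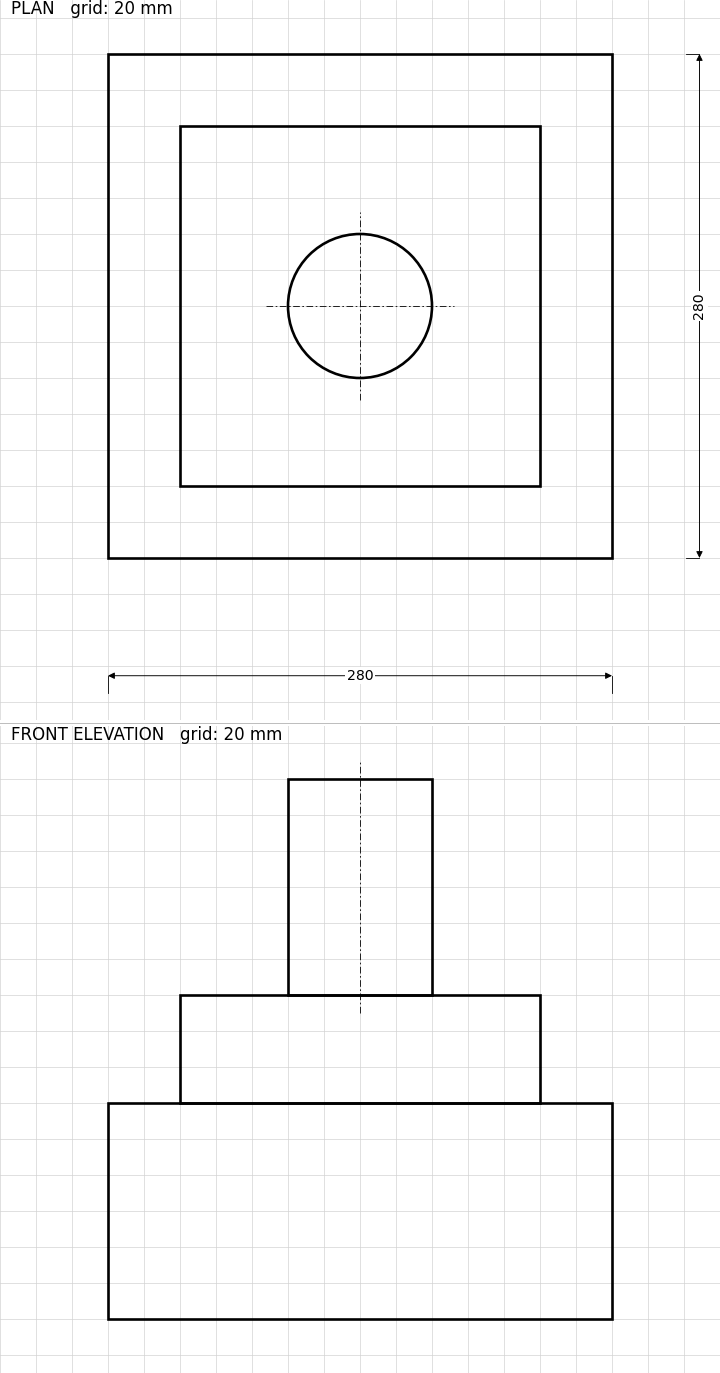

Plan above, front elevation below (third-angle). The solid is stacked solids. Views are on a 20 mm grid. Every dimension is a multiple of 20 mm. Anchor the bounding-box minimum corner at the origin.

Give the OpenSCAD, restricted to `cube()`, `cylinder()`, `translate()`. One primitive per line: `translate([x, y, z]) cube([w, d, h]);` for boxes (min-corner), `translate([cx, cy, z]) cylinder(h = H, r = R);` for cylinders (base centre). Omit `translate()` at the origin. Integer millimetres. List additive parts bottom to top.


cube([280, 280, 120]);
translate([40, 40, 120]) cube([200, 200, 60]);
translate([140, 140, 180]) cylinder(h = 120, r = 40);
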